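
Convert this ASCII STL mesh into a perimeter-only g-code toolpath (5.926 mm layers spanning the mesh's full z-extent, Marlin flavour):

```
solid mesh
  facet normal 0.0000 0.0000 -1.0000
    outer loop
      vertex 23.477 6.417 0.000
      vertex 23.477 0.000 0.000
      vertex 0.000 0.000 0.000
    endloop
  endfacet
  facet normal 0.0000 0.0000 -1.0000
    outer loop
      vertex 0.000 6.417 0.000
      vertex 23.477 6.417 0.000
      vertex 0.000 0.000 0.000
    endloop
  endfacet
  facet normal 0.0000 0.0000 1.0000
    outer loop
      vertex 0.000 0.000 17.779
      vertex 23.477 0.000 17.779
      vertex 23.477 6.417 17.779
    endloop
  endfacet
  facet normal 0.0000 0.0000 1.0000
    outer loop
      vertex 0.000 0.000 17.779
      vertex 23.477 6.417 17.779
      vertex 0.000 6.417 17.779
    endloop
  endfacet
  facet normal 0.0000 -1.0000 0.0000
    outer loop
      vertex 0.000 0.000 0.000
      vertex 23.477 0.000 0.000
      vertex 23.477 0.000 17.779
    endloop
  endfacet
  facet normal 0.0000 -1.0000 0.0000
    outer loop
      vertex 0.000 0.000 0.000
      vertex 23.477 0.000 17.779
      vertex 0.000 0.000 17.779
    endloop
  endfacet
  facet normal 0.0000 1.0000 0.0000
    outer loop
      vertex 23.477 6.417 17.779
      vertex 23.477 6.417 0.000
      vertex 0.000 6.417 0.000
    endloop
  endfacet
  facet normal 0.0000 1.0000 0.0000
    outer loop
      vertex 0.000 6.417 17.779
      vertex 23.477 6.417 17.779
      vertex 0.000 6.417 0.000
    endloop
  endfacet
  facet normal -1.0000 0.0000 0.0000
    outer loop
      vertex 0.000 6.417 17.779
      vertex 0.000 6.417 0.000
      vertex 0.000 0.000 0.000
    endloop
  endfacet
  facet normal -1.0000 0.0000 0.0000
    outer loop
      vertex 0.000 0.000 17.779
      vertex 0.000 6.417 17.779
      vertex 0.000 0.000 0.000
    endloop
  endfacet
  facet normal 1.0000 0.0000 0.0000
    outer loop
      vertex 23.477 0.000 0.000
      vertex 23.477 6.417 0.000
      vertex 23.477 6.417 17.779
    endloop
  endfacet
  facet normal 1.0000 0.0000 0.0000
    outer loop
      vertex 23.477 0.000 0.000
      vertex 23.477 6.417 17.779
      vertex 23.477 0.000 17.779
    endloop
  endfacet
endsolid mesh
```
; perimeter-only toolpath
G21 ; units = mm
G90 ; absolute positioning
G28 ; home
; layer 1
G0 Z5.926
G0 X0.000 Y0.000
G1 X23.477 Y0.000
G1 X23.477 Y6.417
G1 X0.000 Y6.417
G1 X0.000 Y0.000
; layer 2
G0 Z11.853
G0 X0.000 Y0.000
G1 X23.477 Y0.000
G1 X23.477 Y6.417
G1 X0.000 Y6.417
G1 X0.000 Y0.000
; layer 3
G0 Z17.779
G0 X0.000 Y0.000
G1 X23.477 Y0.000
G1 X23.477 Y6.417
G1 X0.000 Y6.417
G1 X0.000 Y0.000
M2 ; end

The solid is a rectangular box, roughly 23.5 × 6.42 mm footprint and 17.8 mm tall. Slicing at Δz = 5.926 mm — 3 equal slices spanning the solid's height, so layer i sits at z = i·h/3 — gives 3 non-empty perimeters. Each is a 4-segment closed polygon; G0 lifts to the layer z and rapids to the start vertex, then G1 traces the edges.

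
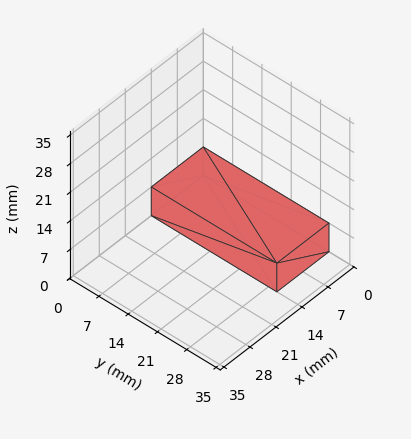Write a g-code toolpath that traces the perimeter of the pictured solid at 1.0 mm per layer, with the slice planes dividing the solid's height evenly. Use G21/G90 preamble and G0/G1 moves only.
Reading the render: the shape is a rectangular box, roughly 14 × 30 mm footprint and 7 mm tall (dimensions read to the nearest mm from the axis ticks). For the g-code, the solid's height is divided into equal slices at the stated Δz and each level perimeter traced with G1 moves after a G0 lift.

; perimeter-only toolpath
G21 ; units = mm
G90 ; absolute positioning
G28 ; home
; layer 1
G0 Z1.0
G0 X0.0 Y0.0
G1 X14.0 Y0.0
G1 X14.0 Y30.0
G1 X0.0 Y30.0
G1 X0.0 Y0.0
; layer 2
G0 Z2.0
G0 X0.0 Y0.0
G1 X14.0 Y0.0
G1 X14.0 Y30.0
G1 X0.0 Y30.0
G1 X0.0 Y0.0
; layer 3
G0 Z3.0
G0 X0.0 Y0.0
G1 X14.0 Y0.0
G1 X14.0 Y30.0
G1 X0.0 Y30.0
G1 X0.0 Y0.0
; layer 4
G0 Z4.0
G0 X0.0 Y0.0
G1 X14.0 Y0.0
G1 X14.0 Y30.0
G1 X0.0 Y30.0
G1 X0.0 Y0.0
; layer 5
G0 Z5.0
G0 X0.0 Y0.0
G1 X14.0 Y0.0
G1 X14.0 Y30.0
G1 X0.0 Y30.0
G1 X0.0 Y0.0
; layer 6
G0 Z6.0
G0 X0.0 Y0.0
G1 X14.0 Y0.0
G1 X14.0 Y30.0
G1 X0.0 Y30.0
G1 X0.0 Y0.0
; layer 7
G0 Z7.0
G0 X0.0 Y0.0
G1 X14.0 Y0.0
G1 X14.0 Y30.0
G1 X0.0 Y30.0
G1 X0.0 Y0.0
M2 ; end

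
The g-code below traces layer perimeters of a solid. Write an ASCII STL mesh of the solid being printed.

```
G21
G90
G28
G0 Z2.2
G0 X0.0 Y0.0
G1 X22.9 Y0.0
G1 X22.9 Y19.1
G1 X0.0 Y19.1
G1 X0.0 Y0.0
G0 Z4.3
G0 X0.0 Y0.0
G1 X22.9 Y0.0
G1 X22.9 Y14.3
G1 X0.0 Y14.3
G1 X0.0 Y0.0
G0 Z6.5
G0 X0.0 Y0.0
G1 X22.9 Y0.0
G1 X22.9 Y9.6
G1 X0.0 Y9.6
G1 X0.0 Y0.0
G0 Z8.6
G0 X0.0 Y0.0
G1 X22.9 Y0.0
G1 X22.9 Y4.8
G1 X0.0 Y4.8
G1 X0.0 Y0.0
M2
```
solid part
  facet normal 0.0000 0.0000 -1.0000
    outer loop
      vertex 22.9 23.9 0.0
      vertex 22.9 0.0 0.0
      vertex 0.0 0.0 0.0
    endloop
  endfacet
  facet normal 0.0000 0.0000 -1.0000
    outer loop
      vertex 0.0 23.9 0.0
      vertex 22.9 23.9 0.0
      vertex 0.0 0.0 0.0
    endloop
  endfacet
  facet normal 0.0000 -1.0000 0.0000
    outer loop
      vertex 0.0 0.0 0.0
      vertex 22.9 0.0 0.0
      vertex 22.9 0.0 10.8
    endloop
  endfacet
  facet normal 0.0000 -1.0000 0.0000
    outer loop
      vertex 0.0 0.0 0.0
      vertex 22.9 0.0 10.8
      vertex 0.0 0.0 10.8
    endloop
  endfacet
  facet normal 0.0000 0.4118 0.9113
    outer loop
      vertex 0.0 0.0 10.8
      vertex 22.9 0.0 10.8
      vertex 22.9 23.9 0.0
    endloop
  endfacet
  facet normal 0.0000 0.4118 0.9113
    outer loop
      vertex 0.0 0.0 10.8
      vertex 22.9 23.9 0.0
      vertex 0.0 23.9 0.0
    endloop
  endfacet
  facet normal -1.0000 0.0000 0.0000
    outer loop
      vertex 0.0 0.0 10.8
      vertex 0.0 23.9 0.0
      vertex 0.0 0.0 0.0
    endloop
  endfacet
  facet normal 1.0000 0.0000 0.0000
    outer loop
      vertex 22.9 0.0 0.0
      vertex 22.9 23.9 0.0
      vertex 22.9 0.0 10.8
    endloop
  endfacet
endsolid part

The G0 Z moves step by Δz≈2.2 mm. The G1 loops shrink linearly with z, so the solid tapers from its base footprint up to z≈10.8. Closing with a flat bottom cap and the tapered top and triangulating gives 8 facets — a wedge (ramp): 22.9 × 23.9 mm base, rising to 10.8 mm along the y=0 edge and sloping linearly to z=0 at y=23.9.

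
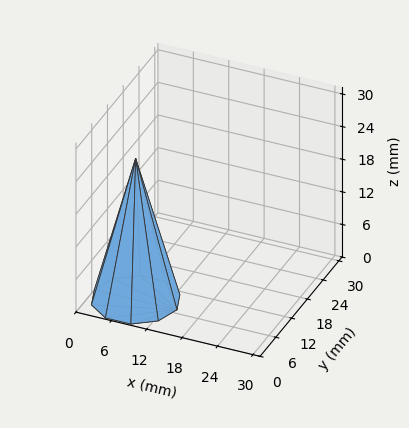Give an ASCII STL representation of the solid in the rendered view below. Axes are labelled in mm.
Reading the render: the shape is a regular 10-sided pyramid, base circumscribed radius ≈ 7 mm, apex at z ≈ 26 mm (dimensions read to the nearest mm from the axis ticks). For the STL, each face is triangulated and given an outward normal.

solid part
  facet normal 0.0000 0.0000 -1.0000
    outer loop
      vertex 9.16 13.66 0.00
      vertex 12.66 11.11 0.00
      vertex 14.00 7.00 0.00
    endloop
  endfacet
  facet normal 0.0000 0.0000 -1.0000
    outer loop
      vertex 4.84 13.66 0.00
      vertex 9.16 13.66 0.00
      vertex 14.00 7.00 0.00
    endloop
  endfacet
  facet normal 0.0000 0.0000 -1.0000
    outer loop
      vertex 1.34 11.11 0.00
      vertex 4.84 13.66 0.00
      vertex 14.00 7.00 0.00
    endloop
  endfacet
  facet normal 0.0000 0.0000 -1.0000
    outer loop
      vertex 0.00 7.00 0.00
      vertex 1.34 11.11 0.00
      vertex 14.00 7.00 0.00
    endloop
  endfacet
  facet normal 0.0000 0.0000 -1.0000
    outer loop
      vertex 1.34 2.89 0.00
      vertex 0.00 7.00 0.00
      vertex 14.00 7.00 0.00
    endloop
  endfacet
  facet normal 0.0000 0.0000 -1.0000
    outer loop
      vertex 4.84 0.34 0.00
      vertex 1.34 2.89 0.00
      vertex 14.00 7.00 0.00
    endloop
  endfacet
  facet normal 0.0000 0.0000 -1.0000
    outer loop
      vertex 9.16 0.34 0.00
      vertex 4.84 0.34 0.00
      vertex 14.00 7.00 0.00
    endloop
  endfacet
  facet normal 0.0000 0.0000 -1.0000
    outer loop
      vertex 12.66 2.89 0.00
      vertex 9.16 0.34 0.00
      vertex 14.00 7.00 0.00
    endloop
  endfacet
  facet normal 0.9210 0.3003 0.2480
    outer loop
      vertex 14.00 7.00 0.00
      vertex 12.66 11.11 0.00
      vertex 7.00 7.00 26.00
    endloop
  endfacet
  facet normal 0.5705 0.7830 0.2480
    outer loop
      vertex 12.66 11.11 0.00
      vertex 9.16 13.66 0.00
      vertex 7.00 7.00 26.00
    endloop
  endfacet
  facet normal 0.0000 0.9687 0.2481
    outer loop
      vertex 9.16 13.66 0.00
      vertex 4.84 13.66 0.00
      vertex 7.00 7.00 26.00
    endloop
  endfacet
  facet normal -0.5705 0.7830 0.2480
    outer loop
      vertex 4.84 13.66 0.00
      vertex 1.34 11.11 0.00
      vertex 7.00 7.00 26.00
    endloop
  endfacet
  facet normal -0.9210 0.3003 0.2480
    outer loop
      vertex 1.34 11.11 0.00
      vertex 0.00 7.00 0.00
      vertex 7.00 7.00 26.00
    endloop
  endfacet
  facet normal -0.9210 -0.3003 0.2480
    outer loop
      vertex 0.00 7.00 0.00
      vertex 1.34 2.89 0.00
      vertex 7.00 7.00 26.00
    endloop
  endfacet
  facet normal -0.5705 -0.7830 0.2480
    outer loop
      vertex 1.34 2.89 0.00
      vertex 4.84 0.34 0.00
      vertex 7.00 7.00 26.00
    endloop
  endfacet
  facet normal 0.0000 -0.9687 0.2481
    outer loop
      vertex 4.84 0.34 0.00
      vertex 9.16 0.34 0.00
      vertex 7.00 7.00 26.00
    endloop
  endfacet
  facet normal 0.5705 -0.7830 0.2480
    outer loop
      vertex 9.16 0.34 0.00
      vertex 12.66 2.89 0.00
      vertex 7.00 7.00 26.00
    endloop
  endfacet
  facet normal 0.9210 -0.3003 0.2480
    outer loop
      vertex 12.66 2.89 0.00
      vertex 14.00 7.00 0.00
      vertex 7.00 7.00 26.00
    endloop
  endfacet
endsolid part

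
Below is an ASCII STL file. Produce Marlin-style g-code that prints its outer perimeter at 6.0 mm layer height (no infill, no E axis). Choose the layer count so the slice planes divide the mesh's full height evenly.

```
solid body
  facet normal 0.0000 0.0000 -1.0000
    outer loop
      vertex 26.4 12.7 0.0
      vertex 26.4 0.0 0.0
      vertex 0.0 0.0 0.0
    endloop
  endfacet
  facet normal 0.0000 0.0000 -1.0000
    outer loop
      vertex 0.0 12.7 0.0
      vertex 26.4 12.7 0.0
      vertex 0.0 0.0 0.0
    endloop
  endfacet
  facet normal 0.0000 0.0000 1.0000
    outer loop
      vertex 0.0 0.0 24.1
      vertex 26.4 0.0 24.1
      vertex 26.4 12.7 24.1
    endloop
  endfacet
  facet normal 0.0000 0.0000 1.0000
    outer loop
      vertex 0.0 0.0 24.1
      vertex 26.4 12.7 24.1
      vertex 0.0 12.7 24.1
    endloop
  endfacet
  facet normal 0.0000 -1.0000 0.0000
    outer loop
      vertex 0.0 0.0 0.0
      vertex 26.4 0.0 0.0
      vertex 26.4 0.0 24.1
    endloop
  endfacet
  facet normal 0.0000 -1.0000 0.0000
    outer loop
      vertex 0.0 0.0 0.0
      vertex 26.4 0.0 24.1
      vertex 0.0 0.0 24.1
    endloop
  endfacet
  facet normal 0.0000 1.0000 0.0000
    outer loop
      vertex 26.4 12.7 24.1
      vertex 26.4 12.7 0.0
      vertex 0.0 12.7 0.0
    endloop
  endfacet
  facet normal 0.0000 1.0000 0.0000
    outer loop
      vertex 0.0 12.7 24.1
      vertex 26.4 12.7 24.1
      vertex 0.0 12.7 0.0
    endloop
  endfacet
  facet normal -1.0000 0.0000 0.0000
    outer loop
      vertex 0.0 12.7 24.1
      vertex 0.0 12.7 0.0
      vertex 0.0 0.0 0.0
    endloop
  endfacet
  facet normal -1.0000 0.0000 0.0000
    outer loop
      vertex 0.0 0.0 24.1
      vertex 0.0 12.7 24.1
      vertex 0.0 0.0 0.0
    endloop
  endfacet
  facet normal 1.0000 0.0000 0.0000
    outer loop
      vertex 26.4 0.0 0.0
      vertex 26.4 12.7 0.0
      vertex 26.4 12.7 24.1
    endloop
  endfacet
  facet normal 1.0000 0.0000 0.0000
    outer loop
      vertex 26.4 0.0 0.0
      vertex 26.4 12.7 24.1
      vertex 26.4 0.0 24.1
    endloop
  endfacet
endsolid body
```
; perimeter-only toolpath
G21 ; units = mm
G90 ; absolute positioning
G28 ; home
; layer 1
G0 Z6.0
G0 X0.0 Y0.0
G1 X26.4 Y0.0
G1 X26.4 Y12.7
G1 X0.0 Y12.7
G1 X0.0 Y0.0
; layer 2
G0 Z12.1
G0 X0.0 Y0.0
G1 X26.4 Y0.0
G1 X26.4 Y12.7
G1 X0.0 Y12.7
G1 X0.0 Y0.0
; layer 3
G0 Z18.1
G0 X0.0 Y0.0
G1 X26.4 Y0.0
G1 X26.4 Y12.7
G1 X0.0 Y12.7
G1 X0.0 Y0.0
; layer 4
G0 Z24.1
G0 X0.0 Y0.0
G1 X26.4 Y0.0
G1 X26.4 Y12.7
G1 X0.0 Y12.7
G1 X0.0 Y0.0
M2 ; end

The solid is a rectangular box, roughly 26.4 × 12.7 mm footprint and 24.1 mm tall. Slicing at Δz = 6.0 mm — 4 equal slices spanning the solid's height, so layer i sits at z = i·h/4 — gives 4 non-empty perimeters. Each is a 4-segment closed polygon; G0 lifts to the layer z and rapids to the start vertex, then G1 traces the edges.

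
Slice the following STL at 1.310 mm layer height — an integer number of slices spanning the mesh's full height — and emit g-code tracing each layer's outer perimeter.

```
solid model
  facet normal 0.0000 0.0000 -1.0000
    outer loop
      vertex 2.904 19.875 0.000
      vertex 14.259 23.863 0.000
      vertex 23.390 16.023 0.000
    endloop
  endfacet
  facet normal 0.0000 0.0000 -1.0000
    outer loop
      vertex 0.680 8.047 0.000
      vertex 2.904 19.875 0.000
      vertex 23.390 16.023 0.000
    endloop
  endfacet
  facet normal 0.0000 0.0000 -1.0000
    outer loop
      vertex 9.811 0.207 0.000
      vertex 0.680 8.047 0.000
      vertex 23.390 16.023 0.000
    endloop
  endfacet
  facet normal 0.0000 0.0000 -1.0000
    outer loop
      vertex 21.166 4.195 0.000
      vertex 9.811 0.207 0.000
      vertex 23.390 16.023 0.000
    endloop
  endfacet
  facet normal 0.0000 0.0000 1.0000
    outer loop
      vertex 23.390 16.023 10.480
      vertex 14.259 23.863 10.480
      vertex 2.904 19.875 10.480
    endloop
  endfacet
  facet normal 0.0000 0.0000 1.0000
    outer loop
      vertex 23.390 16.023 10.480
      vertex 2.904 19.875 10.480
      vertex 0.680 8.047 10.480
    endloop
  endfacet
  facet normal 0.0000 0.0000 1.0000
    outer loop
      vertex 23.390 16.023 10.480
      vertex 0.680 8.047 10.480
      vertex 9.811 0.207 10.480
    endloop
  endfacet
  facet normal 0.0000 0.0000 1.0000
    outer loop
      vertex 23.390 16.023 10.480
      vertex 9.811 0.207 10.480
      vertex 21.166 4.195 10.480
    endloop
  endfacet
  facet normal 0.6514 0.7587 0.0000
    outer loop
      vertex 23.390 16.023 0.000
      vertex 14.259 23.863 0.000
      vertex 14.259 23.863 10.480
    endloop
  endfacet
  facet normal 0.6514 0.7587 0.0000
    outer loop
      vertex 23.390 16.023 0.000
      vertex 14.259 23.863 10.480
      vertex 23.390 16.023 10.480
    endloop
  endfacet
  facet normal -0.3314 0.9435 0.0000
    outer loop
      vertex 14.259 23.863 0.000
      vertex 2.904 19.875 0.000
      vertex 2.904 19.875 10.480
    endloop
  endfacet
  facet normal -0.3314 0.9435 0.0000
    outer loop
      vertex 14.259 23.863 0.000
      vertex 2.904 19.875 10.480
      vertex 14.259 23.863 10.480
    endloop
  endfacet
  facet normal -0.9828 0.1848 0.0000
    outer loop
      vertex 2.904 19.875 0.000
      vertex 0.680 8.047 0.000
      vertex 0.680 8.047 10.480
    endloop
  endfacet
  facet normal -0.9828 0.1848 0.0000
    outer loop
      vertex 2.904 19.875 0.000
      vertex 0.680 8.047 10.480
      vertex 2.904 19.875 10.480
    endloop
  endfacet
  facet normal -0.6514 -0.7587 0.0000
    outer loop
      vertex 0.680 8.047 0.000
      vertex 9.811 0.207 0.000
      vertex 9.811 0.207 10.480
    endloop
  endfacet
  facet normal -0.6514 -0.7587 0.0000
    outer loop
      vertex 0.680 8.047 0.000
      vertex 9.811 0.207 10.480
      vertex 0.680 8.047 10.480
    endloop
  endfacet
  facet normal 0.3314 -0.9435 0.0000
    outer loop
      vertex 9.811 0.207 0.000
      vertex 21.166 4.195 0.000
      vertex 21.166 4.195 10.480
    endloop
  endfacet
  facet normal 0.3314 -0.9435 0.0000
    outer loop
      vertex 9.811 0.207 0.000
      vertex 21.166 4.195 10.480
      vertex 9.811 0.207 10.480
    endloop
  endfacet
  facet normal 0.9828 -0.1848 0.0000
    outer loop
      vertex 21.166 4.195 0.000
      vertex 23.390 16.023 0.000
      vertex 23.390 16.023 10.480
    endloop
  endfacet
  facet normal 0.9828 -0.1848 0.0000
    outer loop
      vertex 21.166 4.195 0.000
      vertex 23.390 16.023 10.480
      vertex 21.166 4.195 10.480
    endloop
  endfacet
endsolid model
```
; perimeter-only toolpath
G21 ; units = mm
G90 ; absolute positioning
G28 ; home
; layer 1
G0 Z1.310
G0 X23.390 Y16.023
G1 X14.259 Y23.863
G1 X2.904 Y19.875
G1 X0.680 Y8.047
G1 X9.811 Y0.207
G1 X21.166 Y4.195
G1 X23.390 Y16.023
; layer 2
G0 Z2.620
G0 X23.390 Y16.023
G1 X14.259 Y23.863
G1 X2.904 Y19.875
G1 X0.680 Y8.047
G1 X9.811 Y0.207
G1 X21.166 Y4.195
G1 X23.390 Y16.023
; layer 3
G0 Z3.930
G0 X23.390 Y16.023
G1 X14.259 Y23.863
G1 X2.904 Y19.875
G1 X0.680 Y8.047
G1 X9.811 Y0.207
G1 X21.166 Y4.195
G1 X23.390 Y16.023
; layer 4
G0 Z5.240
G0 X23.390 Y16.023
G1 X14.259 Y23.863
G1 X2.904 Y19.875
G1 X0.680 Y8.047
G1 X9.811 Y0.207
G1 X21.166 Y4.195
G1 X23.390 Y16.023
; layer 5
G0 Z6.550
G0 X23.390 Y16.023
G1 X14.259 Y23.863
G1 X2.904 Y19.875
G1 X0.680 Y8.047
G1 X9.811 Y0.207
G1 X21.166 Y4.195
G1 X23.390 Y16.023
; layer 6
G0 Z7.860
G0 X23.390 Y16.023
G1 X14.259 Y23.863
G1 X2.904 Y19.875
G1 X0.680 Y8.047
G1 X9.811 Y0.207
G1 X21.166 Y4.195
G1 X23.390 Y16.023
; layer 7
G0 Z9.170
G0 X23.390 Y16.023
G1 X14.259 Y23.863
G1 X2.904 Y19.875
G1 X0.680 Y8.047
G1 X9.811 Y0.207
G1 X21.166 Y4.195
G1 X23.390 Y16.023
; layer 8
G0 Z10.480
G0 X23.390 Y16.023
G1 X14.259 Y23.863
G1 X2.904 Y19.875
G1 X0.680 Y8.047
G1 X9.811 Y0.207
G1 X21.166 Y4.195
G1 X23.390 Y16.023
M2 ; end

The solid is a regular 6-sided prism (a cylinder approximated with 6 flat sides), circumscribed radius ≈ 12 mm, height ≈ 10.5 mm. Slicing at Δz = 1.310 mm — 8 equal slices spanning the solid's height, so layer i sits at z = i·h/8 — gives 8 non-empty perimeters. Each is a 6-segment closed polygon; G0 lifts to the layer z and rapids to the start vertex, then G1 traces the edges.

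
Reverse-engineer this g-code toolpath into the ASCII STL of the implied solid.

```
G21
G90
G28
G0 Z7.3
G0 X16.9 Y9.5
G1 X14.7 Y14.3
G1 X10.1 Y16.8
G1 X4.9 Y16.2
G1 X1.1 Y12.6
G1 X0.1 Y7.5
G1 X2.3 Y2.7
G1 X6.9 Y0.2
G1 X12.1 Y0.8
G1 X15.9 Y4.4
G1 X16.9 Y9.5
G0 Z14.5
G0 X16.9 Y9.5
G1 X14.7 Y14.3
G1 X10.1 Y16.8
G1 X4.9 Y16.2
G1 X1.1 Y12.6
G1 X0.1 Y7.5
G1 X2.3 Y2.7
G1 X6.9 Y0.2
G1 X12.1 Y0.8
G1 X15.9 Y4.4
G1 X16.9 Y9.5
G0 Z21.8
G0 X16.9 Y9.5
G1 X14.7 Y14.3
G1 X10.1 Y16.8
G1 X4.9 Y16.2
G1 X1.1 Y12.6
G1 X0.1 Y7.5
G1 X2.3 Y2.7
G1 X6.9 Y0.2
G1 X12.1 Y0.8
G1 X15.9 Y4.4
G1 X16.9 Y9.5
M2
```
solid part
  facet normal 0.0000 0.0000 -1.0000
    outer loop
      vertex 10.1 16.8 0.0
      vertex 14.7 14.3 0.0
      vertex 16.9 9.5 0.0
    endloop
  endfacet
  facet normal 0.0000 0.0000 -1.0000
    outer loop
      vertex 4.9 16.2 0.0
      vertex 10.1 16.8 0.0
      vertex 16.9 9.5 0.0
    endloop
  endfacet
  facet normal 0.0000 0.0000 -1.0000
    outer loop
      vertex 1.1 12.6 0.0
      vertex 4.9 16.2 0.0
      vertex 16.9 9.5 0.0
    endloop
  endfacet
  facet normal 0.0000 0.0000 -1.0000
    outer loop
      vertex 0.1 7.5 0.0
      vertex 1.1 12.6 0.0
      vertex 16.9 9.5 0.0
    endloop
  endfacet
  facet normal 0.0000 0.0000 -1.0000
    outer loop
      vertex 2.3 2.7 0.0
      vertex 0.1 7.5 0.0
      vertex 16.9 9.5 0.0
    endloop
  endfacet
  facet normal 0.0000 0.0000 -1.0000
    outer loop
      vertex 6.9 0.2 0.0
      vertex 2.3 2.7 0.0
      vertex 16.9 9.5 0.0
    endloop
  endfacet
  facet normal 0.0000 0.0000 -1.0000
    outer loop
      vertex 12.1 0.8 0.0
      vertex 6.9 0.2 0.0
      vertex 16.9 9.5 0.0
    endloop
  endfacet
  facet normal 0.0000 0.0000 -1.0000
    outer loop
      vertex 15.9 4.4 0.0
      vertex 12.1 0.8 0.0
      vertex 16.9 9.5 0.0
    endloop
  endfacet
  facet normal 0.0000 0.0000 1.0000
    outer loop
      vertex 16.9 9.5 21.8
      vertex 14.7 14.3 21.8
      vertex 10.1 16.8 21.8
    endloop
  endfacet
  facet normal 0.0000 0.0000 1.0000
    outer loop
      vertex 16.9 9.5 21.8
      vertex 10.1 16.8 21.8
      vertex 4.9 16.2 21.8
    endloop
  endfacet
  facet normal 0.0000 0.0000 1.0000
    outer loop
      vertex 16.9 9.5 21.8
      vertex 4.9 16.2 21.8
      vertex 1.1 12.6 21.8
    endloop
  endfacet
  facet normal 0.0000 0.0000 1.0000
    outer loop
      vertex 16.9 9.5 21.8
      vertex 1.1 12.6 21.8
      vertex 0.1 7.5 21.8
    endloop
  endfacet
  facet normal 0.0000 0.0000 1.0000
    outer loop
      vertex 16.9 9.5 21.8
      vertex 0.1 7.5 21.8
      vertex 2.3 2.7 21.8
    endloop
  endfacet
  facet normal 0.0000 0.0000 1.0000
    outer loop
      vertex 16.9 9.5 21.8
      vertex 2.3 2.7 21.8
      vertex 6.9 0.2 21.8
    endloop
  endfacet
  facet normal 0.0000 0.0000 1.0000
    outer loop
      vertex 16.9 9.5 21.8
      vertex 6.9 0.2 21.8
      vertex 12.1 0.8 21.8
    endloop
  endfacet
  facet normal 0.0000 0.0000 1.0000
    outer loop
      vertex 16.9 9.5 21.8
      vertex 12.1 0.8 21.8
      vertex 15.9 4.4 21.8
    endloop
  endfacet
  facet normal 0.9091 0.4167 0.0000
    outer loop
      vertex 16.9 9.5 0.0
      vertex 14.7 14.3 0.0
      vertex 14.7 14.3 21.8
    endloop
  endfacet
  facet normal 0.9091 0.4167 0.0000
    outer loop
      vertex 16.9 9.5 0.0
      vertex 14.7 14.3 21.8
      vertex 16.9 9.5 21.8
    endloop
  endfacet
  facet normal 0.4775 0.8786 0.0000
    outer loop
      vertex 14.7 14.3 0.0
      vertex 10.1 16.8 0.0
      vertex 10.1 16.8 21.8
    endloop
  endfacet
  facet normal 0.4775 0.8786 0.0000
    outer loop
      vertex 14.7 14.3 0.0
      vertex 10.1 16.8 21.8
      vertex 14.7 14.3 21.8
    endloop
  endfacet
  facet normal -0.1146 0.9934 0.0000
    outer loop
      vertex 10.1 16.8 0.0
      vertex 4.9 16.2 0.0
      vertex 4.9 16.2 21.8
    endloop
  endfacet
  facet normal -0.1146 0.9934 0.0000
    outer loop
      vertex 10.1 16.8 0.0
      vertex 4.9 16.2 21.8
      vertex 10.1 16.8 21.8
    endloop
  endfacet
  facet normal -0.6877 0.7260 0.0000
    outer loop
      vertex 4.9 16.2 0.0
      vertex 1.1 12.6 0.0
      vertex 1.1 12.6 21.8
    endloop
  endfacet
  facet normal -0.6877 0.7260 0.0000
    outer loop
      vertex 4.9 16.2 0.0
      vertex 1.1 12.6 21.8
      vertex 4.9 16.2 21.8
    endloop
  endfacet
  facet normal -0.9813 0.1924 0.0000
    outer loop
      vertex 1.1 12.6 0.0
      vertex 0.1 7.5 0.0
      vertex 0.1 7.5 21.8
    endloop
  endfacet
  facet normal -0.9813 0.1924 0.0000
    outer loop
      vertex 1.1 12.6 0.0
      vertex 0.1 7.5 21.8
      vertex 1.1 12.6 21.8
    endloop
  endfacet
  facet normal -0.9091 -0.4167 0.0000
    outer loop
      vertex 0.1 7.5 0.0
      vertex 2.3 2.7 0.0
      vertex 2.3 2.7 21.8
    endloop
  endfacet
  facet normal -0.9091 -0.4167 0.0000
    outer loop
      vertex 0.1 7.5 0.0
      vertex 2.3 2.7 21.8
      vertex 0.1 7.5 21.8
    endloop
  endfacet
  facet normal -0.4775 -0.8786 0.0000
    outer loop
      vertex 2.3 2.7 0.0
      vertex 6.9 0.2 0.0
      vertex 6.9 0.2 21.8
    endloop
  endfacet
  facet normal -0.4775 -0.8786 0.0000
    outer loop
      vertex 2.3 2.7 0.0
      vertex 6.9 0.2 21.8
      vertex 2.3 2.7 21.8
    endloop
  endfacet
  facet normal 0.1146 -0.9934 0.0000
    outer loop
      vertex 6.9 0.2 0.0
      vertex 12.1 0.8 0.0
      vertex 12.1 0.8 21.8
    endloop
  endfacet
  facet normal 0.1146 -0.9934 0.0000
    outer loop
      vertex 6.9 0.2 0.0
      vertex 12.1 0.8 21.8
      vertex 6.9 0.2 21.8
    endloop
  endfacet
  facet normal 0.6877 -0.7260 0.0000
    outer loop
      vertex 12.1 0.8 0.0
      vertex 15.9 4.4 0.0
      vertex 15.9 4.4 21.8
    endloop
  endfacet
  facet normal 0.6877 -0.7260 0.0000
    outer loop
      vertex 12.1 0.8 0.0
      vertex 15.9 4.4 21.8
      vertex 12.1 0.8 21.8
    endloop
  endfacet
  facet normal 0.9813 -0.1924 0.0000
    outer loop
      vertex 15.9 4.4 0.0
      vertex 16.9 9.5 0.0
      vertex 16.9 9.5 21.8
    endloop
  endfacet
  facet normal 0.9813 -0.1924 0.0000
    outer loop
      vertex 15.9 4.4 0.0
      vertex 16.9 9.5 21.8
      vertex 15.9 4.4 21.8
    endloop
  endfacet
endsolid part

The G0 Z moves step by Δz≈7.3 mm. Every layer's G1 loop is the same polygon, so the solid is a straight extrusion of it from z=0 to z≈21.8. Closing with flat bottom and top caps and triangulating gives 36 facets — a regular 10-sided prism (a cylinder approximated with 10 flat sides), circumscribed radius ≈ 8.5 mm, height ≈ 21.8 mm.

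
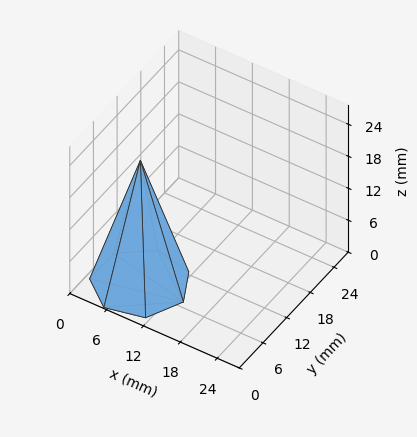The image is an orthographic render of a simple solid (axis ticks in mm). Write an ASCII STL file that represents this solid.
Reading the render: the shape is a regular 7-sided pyramid, base circumscribed radius ≈ 7 mm, apex at z ≈ 23 mm (dimensions read to the nearest mm from the axis ticks). For the STL, each face is triangulated and given an outward normal.

solid part
  facet normal 0.0000 0.0000 -1.0000
    outer loop
      vertex 5.442 13.824 0.000
      vertex 11.364 12.473 0.000
      vertex 14.000 7.000 0.000
    endloop
  endfacet
  facet normal 0.0000 0.0000 -1.0000
    outer loop
      vertex 0.693 10.037 0.000
      vertex 5.442 13.824 0.000
      vertex 14.000 7.000 0.000
    endloop
  endfacet
  facet normal 0.0000 0.0000 -1.0000
    outer loop
      vertex 0.693 3.963 0.000
      vertex 0.693 10.037 0.000
      vertex 14.000 7.000 0.000
    endloop
  endfacet
  facet normal 0.0000 0.0000 -1.0000
    outer loop
      vertex 5.442 0.176 0.000
      vertex 0.693 3.963 0.000
      vertex 14.000 7.000 0.000
    endloop
  endfacet
  facet normal 0.0000 0.0000 -1.0000
    outer loop
      vertex 11.364 1.527 0.000
      vertex 5.442 0.176 0.000
      vertex 14.000 7.000 0.000
    endloop
  endfacet
  facet normal 0.8689 0.4185 0.2644
    outer loop
      vertex 14.000 7.000 0.000
      vertex 11.364 12.473 0.000
      vertex 7.000 7.000 23.000
    endloop
  endfacet
  facet normal 0.2145 0.9402 0.2644
    outer loop
      vertex 11.364 12.473 0.000
      vertex 5.442 13.824 0.000
      vertex 7.000 7.000 23.000
    endloop
  endfacet
  facet normal -0.6013 0.7540 0.2644
    outer loop
      vertex 5.442 13.824 0.000
      vertex 0.693 10.037 0.000
      vertex 7.000 7.000 23.000
    endloop
  endfacet
  facet normal -0.9644 0.0000 0.2645
    outer loop
      vertex 0.693 10.037 0.000
      vertex 0.693 3.963 0.000
      vertex 7.000 7.000 23.000
    endloop
  endfacet
  facet normal -0.6013 -0.7540 0.2644
    outer loop
      vertex 0.693 3.963 0.000
      vertex 5.442 0.176 0.000
      vertex 7.000 7.000 23.000
    endloop
  endfacet
  facet normal 0.2145 -0.9402 0.2644
    outer loop
      vertex 5.442 0.176 0.000
      vertex 11.364 1.527 0.000
      vertex 7.000 7.000 23.000
    endloop
  endfacet
  facet normal 0.8689 -0.4185 0.2644
    outer loop
      vertex 11.364 1.527 0.000
      vertex 14.000 7.000 0.000
      vertex 7.000 7.000 23.000
    endloop
  endfacet
endsolid part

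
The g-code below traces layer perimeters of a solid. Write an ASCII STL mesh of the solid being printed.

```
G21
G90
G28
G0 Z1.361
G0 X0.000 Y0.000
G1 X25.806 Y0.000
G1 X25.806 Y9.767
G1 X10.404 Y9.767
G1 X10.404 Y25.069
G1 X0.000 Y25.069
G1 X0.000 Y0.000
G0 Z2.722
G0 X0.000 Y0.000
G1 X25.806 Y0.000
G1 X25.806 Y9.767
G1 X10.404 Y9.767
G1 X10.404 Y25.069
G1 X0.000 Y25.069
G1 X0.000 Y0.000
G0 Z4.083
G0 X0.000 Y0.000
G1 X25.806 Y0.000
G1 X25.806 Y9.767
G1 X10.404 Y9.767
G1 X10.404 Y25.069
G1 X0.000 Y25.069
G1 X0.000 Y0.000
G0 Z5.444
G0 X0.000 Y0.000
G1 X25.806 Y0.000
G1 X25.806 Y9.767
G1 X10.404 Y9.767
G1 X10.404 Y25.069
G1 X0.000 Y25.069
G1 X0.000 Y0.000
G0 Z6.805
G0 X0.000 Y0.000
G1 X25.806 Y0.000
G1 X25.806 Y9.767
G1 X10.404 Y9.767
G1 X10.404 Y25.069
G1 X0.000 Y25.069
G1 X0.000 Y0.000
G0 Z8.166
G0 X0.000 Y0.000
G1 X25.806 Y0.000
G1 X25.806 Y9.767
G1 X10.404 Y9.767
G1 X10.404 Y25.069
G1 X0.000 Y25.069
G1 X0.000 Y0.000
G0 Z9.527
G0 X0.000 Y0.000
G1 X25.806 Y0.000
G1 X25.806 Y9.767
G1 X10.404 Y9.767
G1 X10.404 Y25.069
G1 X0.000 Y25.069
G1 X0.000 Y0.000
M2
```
solid part
  facet normal 0.0000 0.0000 -1.0000
    outer loop
      vertex 25.806 9.767 0.000
      vertex 25.806 0.000 0.000
      vertex 0.000 0.000 0.000
    endloop
  endfacet
  facet normal 0.0000 0.0000 -1.0000
    outer loop
      vertex 10.404 9.767 0.000
      vertex 25.806 9.767 0.000
      vertex 0.000 0.000 0.000
    endloop
  endfacet
  facet normal 0.0000 0.0000 -1.0000
    outer loop
      vertex 10.404 25.069 0.000
      vertex 10.404 9.767 0.000
      vertex 0.000 0.000 0.000
    endloop
  endfacet
  facet normal 0.0000 0.0000 -1.0000
    outer loop
      vertex 0.000 25.069 0.000
      vertex 10.404 25.069 0.000
      vertex 0.000 0.000 0.000
    endloop
  endfacet
  facet normal 0.0000 0.0000 1.0000
    outer loop
      vertex 0.000 0.000 9.527
      vertex 25.806 0.000 9.527
      vertex 25.806 9.767 9.527
    endloop
  endfacet
  facet normal 0.0000 0.0000 1.0000
    outer loop
      vertex 0.000 0.000 9.527
      vertex 25.806 9.767 9.527
      vertex 10.404 9.767 9.527
    endloop
  endfacet
  facet normal 0.0000 0.0000 1.0000
    outer loop
      vertex 0.000 0.000 9.527
      vertex 10.404 9.767 9.527
      vertex 10.404 25.069 9.527
    endloop
  endfacet
  facet normal 0.0000 0.0000 1.0000
    outer loop
      vertex 0.000 0.000 9.527
      vertex 10.404 25.069 9.527
      vertex 0.000 25.069 9.527
    endloop
  endfacet
  facet normal 0.0000 -1.0000 0.0000
    outer loop
      vertex 0.000 0.000 0.000
      vertex 25.806 0.000 0.000
      vertex 25.806 0.000 9.527
    endloop
  endfacet
  facet normal 0.0000 -1.0000 0.0000
    outer loop
      vertex 0.000 0.000 0.000
      vertex 25.806 0.000 9.527
      vertex 0.000 0.000 9.527
    endloop
  endfacet
  facet normal 1.0000 0.0000 0.0000
    outer loop
      vertex 25.806 0.000 0.000
      vertex 25.806 9.767 0.000
      vertex 25.806 9.767 9.527
    endloop
  endfacet
  facet normal 1.0000 0.0000 0.0000
    outer loop
      vertex 25.806 0.000 0.000
      vertex 25.806 9.767 9.527
      vertex 25.806 0.000 9.527
    endloop
  endfacet
  facet normal 0.0000 1.0000 0.0000
    outer loop
      vertex 25.806 9.767 0.000
      vertex 10.404 9.767 0.000
      vertex 10.404 9.767 9.527
    endloop
  endfacet
  facet normal 0.0000 1.0000 0.0000
    outer loop
      vertex 25.806 9.767 0.000
      vertex 10.404 9.767 9.527
      vertex 25.806 9.767 9.527
    endloop
  endfacet
  facet normal 1.0000 0.0000 0.0000
    outer loop
      vertex 10.404 9.767 0.000
      vertex 10.404 25.069 0.000
      vertex 10.404 25.069 9.527
    endloop
  endfacet
  facet normal 1.0000 0.0000 0.0000
    outer loop
      vertex 10.404 9.767 0.000
      vertex 10.404 25.069 9.527
      vertex 10.404 9.767 9.527
    endloop
  endfacet
  facet normal 0.0000 1.0000 0.0000
    outer loop
      vertex 10.404 25.069 0.000
      vertex 0.000 25.069 0.000
      vertex 0.000 25.069 9.527
    endloop
  endfacet
  facet normal 0.0000 1.0000 0.0000
    outer loop
      vertex 10.404 25.069 0.000
      vertex 0.000 25.069 9.527
      vertex 10.404 25.069 9.527
    endloop
  endfacet
  facet normal -1.0000 0.0000 0.0000
    outer loop
      vertex 0.000 25.069 0.000
      vertex 0.000 0.000 0.000
      vertex 0.000 0.000 9.527
    endloop
  endfacet
  facet normal -1.0000 0.0000 0.0000
    outer loop
      vertex 0.000 25.069 0.000
      vertex 0.000 0.000 9.527
      vertex 0.000 25.069 9.527
    endloop
  endfacet
endsolid part

The G0 Z moves step by Δz≈1.361 mm. Every layer's G1 loop is the same polygon, so the solid is a straight extrusion of it from z=0 to z≈9.53. Closing with flat bottom and top caps and triangulating gives 20 facets — an L-shaped prism: outer 25.8 × 25.1 mm, arm thicknesses ≈ 9.77 mm (horizontal) and 10.4 mm (vertical), extruded 9.53 mm in z.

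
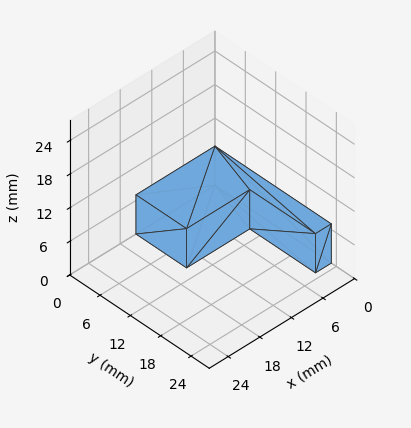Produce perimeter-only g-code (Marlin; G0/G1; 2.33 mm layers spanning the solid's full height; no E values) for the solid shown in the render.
Reading the render: the shape is an L-shaped prism: outer 15 × 23 mm, arm thicknesses ≈ 10 mm (horizontal) and 3 mm (vertical), extruded 7 mm in z (dimensions read to the nearest mm from the axis ticks). For the g-code, the solid's height is divided into equal slices at the stated Δz and each level perimeter traced with G1 moves after a G0 lift.

; perimeter-only toolpath
G21 ; units = mm
G90 ; absolute positioning
G28 ; home
; layer 1
G0 Z2.33
G0 X0.00 Y0.00
G1 X15.00 Y0.00
G1 X15.00 Y10.00
G1 X3.00 Y10.00
G1 X3.00 Y23.00
G1 X0.00 Y23.00
G1 X0.00 Y0.00
; layer 2
G0 Z4.67
G0 X0.00 Y0.00
G1 X15.00 Y0.00
G1 X15.00 Y10.00
G1 X3.00 Y10.00
G1 X3.00 Y23.00
G1 X0.00 Y23.00
G1 X0.00 Y0.00
; layer 3
G0 Z7.00
G0 X0.00 Y0.00
G1 X15.00 Y0.00
G1 X15.00 Y10.00
G1 X3.00 Y10.00
G1 X3.00 Y23.00
G1 X0.00 Y23.00
G1 X0.00 Y0.00
M2 ; end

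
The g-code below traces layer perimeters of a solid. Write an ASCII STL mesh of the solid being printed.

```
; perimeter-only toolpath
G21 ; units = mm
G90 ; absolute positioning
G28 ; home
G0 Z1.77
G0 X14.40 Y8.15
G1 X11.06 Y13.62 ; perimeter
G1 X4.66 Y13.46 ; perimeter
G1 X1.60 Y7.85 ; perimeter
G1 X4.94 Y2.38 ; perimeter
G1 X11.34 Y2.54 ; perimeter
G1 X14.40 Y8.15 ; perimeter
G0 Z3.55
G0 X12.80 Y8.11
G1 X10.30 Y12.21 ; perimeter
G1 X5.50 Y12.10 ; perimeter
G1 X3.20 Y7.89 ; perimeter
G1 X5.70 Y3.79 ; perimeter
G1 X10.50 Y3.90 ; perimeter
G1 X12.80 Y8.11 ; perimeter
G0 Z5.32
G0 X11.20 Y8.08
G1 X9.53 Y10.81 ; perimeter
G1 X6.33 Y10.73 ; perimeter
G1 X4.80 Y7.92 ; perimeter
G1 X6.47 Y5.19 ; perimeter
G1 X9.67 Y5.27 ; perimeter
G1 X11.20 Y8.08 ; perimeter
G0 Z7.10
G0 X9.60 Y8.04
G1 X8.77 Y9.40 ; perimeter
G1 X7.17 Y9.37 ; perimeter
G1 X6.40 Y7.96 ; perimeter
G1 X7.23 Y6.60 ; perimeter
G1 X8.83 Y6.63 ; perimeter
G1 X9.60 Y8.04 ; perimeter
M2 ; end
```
solid part
  facet normal 0.0000 0.0000 -1.0000
    outer loop
      vertex 3.83 14.83 0.00
      vertex 11.83 15.02 0.00
      vertex 16.00 8.19 0.00
    endloop
  endfacet
  facet normal 0.0000 0.0000 -1.0000
    outer loop
      vertex 0.00 7.81 0.00
      vertex 3.83 14.83 0.00
      vertex 16.00 8.19 0.00
    endloop
  endfacet
  facet normal 0.0000 0.0000 -1.0000
    outer loop
      vertex 4.17 0.98 0.00
      vertex 0.00 7.81 0.00
      vertex 16.00 8.19 0.00
    endloop
  endfacet
  facet normal 0.0000 0.0000 -1.0000
    outer loop
      vertex 12.17 1.17 0.00
      vertex 4.17 0.98 0.00
      vertex 16.00 8.19 0.00
    endloop
  endfacet
  facet normal 0.6727 0.4107 0.6155
    outer loop
      vertex 16.00 8.19 0.00
      vertex 11.83 15.02 0.00
      vertex 8.00 8.00 8.87
    endloop
  endfacet
  facet normal -0.0187 0.7879 0.6155
    outer loop
      vertex 11.83 15.02 0.00
      vertex 3.83 14.83 0.00
      vertex 8.00 8.00 8.87
    endloop
  endfacet
  facet normal -0.6917 0.3774 0.6158
    outer loop
      vertex 3.83 14.83 0.00
      vertex 0.00 7.81 0.00
      vertex 8.00 8.00 8.87
    endloop
  endfacet
  facet normal -0.6727 -0.4107 0.6155
    outer loop
      vertex 0.00 7.81 0.00
      vertex 4.17 0.98 0.00
      vertex 8.00 8.00 8.87
    endloop
  endfacet
  facet normal 0.0187 -0.7879 0.6155
    outer loop
      vertex 4.17 0.98 0.00
      vertex 12.17 1.17 0.00
      vertex 8.00 8.00 8.87
    endloop
  endfacet
  facet normal 0.6917 -0.3774 0.6158
    outer loop
      vertex 12.17 1.17 0.00
      vertex 16.00 8.19 0.00
      vertex 8.00 8.00 8.87
    endloop
  endfacet
endsolid part

The G0 Z moves step by Δz≈1.77 mm. The G1 loops shrink linearly with z, so the solid tapers from its base footprint up to z≈8.87. Closing with a flat bottom cap and the tapered top and triangulating gives 10 facets — a regular 6-sided pyramid, base circumscribed radius ≈ 8 mm, apex at z ≈ 8.87 mm.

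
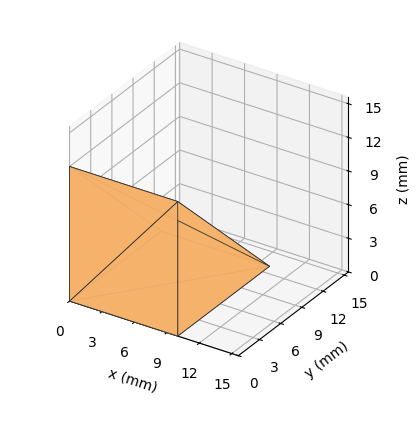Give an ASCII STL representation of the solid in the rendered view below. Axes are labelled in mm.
Reading the render: the shape is a wedge (ramp): 10 × 13 mm base, rising to 12 mm along the y=0 edge and sloping linearly to z=0 at y=13 (dimensions read to the nearest mm from the axis ticks). For the STL, each face is triangulated and given an outward normal.

solid part
  facet normal 0.0000 0.0000 -1.0000
    outer loop
      vertex 10.00 13.00 0.00
      vertex 10.00 0.00 0.00
      vertex 0.00 0.00 0.00
    endloop
  endfacet
  facet normal 0.0000 0.0000 -1.0000
    outer loop
      vertex 0.00 13.00 0.00
      vertex 10.00 13.00 0.00
      vertex 0.00 0.00 0.00
    endloop
  endfacet
  facet normal 0.0000 -1.0000 0.0000
    outer loop
      vertex 0.00 0.00 0.00
      vertex 10.00 0.00 0.00
      vertex 10.00 0.00 12.00
    endloop
  endfacet
  facet normal 0.0000 -1.0000 0.0000
    outer loop
      vertex 0.00 0.00 0.00
      vertex 10.00 0.00 12.00
      vertex 0.00 0.00 12.00
    endloop
  endfacet
  facet normal 0.0000 0.6783 0.7348
    outer loop
      vertex 0.00 0.00 12.00
      vertex 10.00 0.00 12.00
      vertex 10.00 13.00 0.00
    endloop
  endfacet
  facet normal 0.0000 0.6783 0.7348
    outer loop
      vertex 0.00 0.00 12.00
      vertex 10.00 13.00 0.00
      vertex 0.00 13.00 0.00
    endloop
  endfacet
  facet normal -1.0000 0.0000 0.0000
    outer loop
      vertex 0.00 0.00 12.00
      vertex 0.00 13.00 0.00
      vertex 0.00 0.00 0.00
    endloop
  endfacet
  facet normal 1.0000 0.0000 0.0000
    outer loop
      vertex 10.00 0.00 0.00
      vertex 10.00 13.00 0.00
      vertex 10.00 0.00 12.00
    endloop
  endfacet
endsolid part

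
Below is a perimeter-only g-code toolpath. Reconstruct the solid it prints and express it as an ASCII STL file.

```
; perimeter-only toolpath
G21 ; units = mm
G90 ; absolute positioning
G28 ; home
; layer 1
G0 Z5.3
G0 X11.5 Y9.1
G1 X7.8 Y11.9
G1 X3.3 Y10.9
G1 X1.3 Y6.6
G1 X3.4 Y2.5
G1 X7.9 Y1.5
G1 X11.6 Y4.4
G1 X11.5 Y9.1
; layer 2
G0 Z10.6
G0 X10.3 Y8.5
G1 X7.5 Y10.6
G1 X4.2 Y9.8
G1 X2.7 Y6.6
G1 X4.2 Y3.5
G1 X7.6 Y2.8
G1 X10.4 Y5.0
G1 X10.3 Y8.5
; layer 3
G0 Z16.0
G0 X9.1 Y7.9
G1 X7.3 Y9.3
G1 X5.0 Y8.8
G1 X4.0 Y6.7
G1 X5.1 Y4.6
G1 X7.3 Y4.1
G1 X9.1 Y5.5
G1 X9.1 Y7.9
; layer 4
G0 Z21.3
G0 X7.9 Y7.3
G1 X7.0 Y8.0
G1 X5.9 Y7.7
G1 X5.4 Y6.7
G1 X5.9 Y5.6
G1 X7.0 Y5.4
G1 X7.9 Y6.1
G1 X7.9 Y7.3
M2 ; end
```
solid part
  facet normal 0.0000 0.0000 -1.0000
    outer loop
      vertex 2.5 11.9 0.0
      vertex 8.1 13.2 0.0
      vertex 12.7 9.7 0.0
    endloop
  endfacet
  facet normal 0.0000 0.0000 -1.0000
    outer loop
      vertex 0.0 6.6 0.0
      vertex 2.5 11.9 0.0
      vertex 12.7 9.7 0.0
    endloop
  endfacet
  facet normal 0.0000 0.0000 -1.0000
    outer loop
      vertex 2.6 1.4 0.0
      vertex 0.0 6.6 0.0
      vertex 12.7 9.7 0.0
    endloop
  endfacet
  facet normal 0.0000 0.0000 -1.0000
    outer loop
      vertex 8.2 0.2 0.0
      vertex 2.6 1.4 0.0
      vertex 12.7 9.7 0.0
    endloop
  endfacet
  facet normal 0.0000 0.0000 -1.0000
    outer loop
      vertex 12.8 3.8 0.0
      vertex 8.2 0.2 0.0
      vertex 12.7 9.7 0.0
    endloop
  endfacet
  facet normal 0.5906 0.7762 0.2208
    outer loop
      vertex 12.7 9.7 0.0
      vertex 8.1 13.2 0.0
      vertex 6.7 6.7 26.6
    endloop
  endfacet
  facet normal -0.2206 0.9501 0.2206
    outer loop
      vertex 8.1 13.2 0.0
      vertex 2.5 11.9 0.0
      vertex 6.7 6.7 26.6
    endloop
  endfacet
  facet normal -0.8821 0.4161 0.2206
    outer loop
      vertex 2.5 11.9 0.0
      vertex 0.0 6.6 0.0
      vertex 6.7 6.7 26.6
    endloop
  endfacet
  facet normal -0.8722 -0.4361 0.2213
    outer loop
      vertex 0.0 6.6 0.0
      vertex 2.6 1.4 0.0
      vertex 6.7 6.7 26.6
    endloop
  endfacet
  facet normal -0.2043 -0.9535 0.2215
    outer loop
      vertex 2.6 1.4 0.0
      vertex 8.2 0.2 0.0
      vertex 6.7 6.7 26.6
    endloop
  endfacet
  facet normal 0.6010 -0.7679 0.2215
    outer loop
      vertex 8.2 0.2 0.0
      vertex 12.8 3.8 0.0
      vertex 6.7 6.7 26.6
    endloop
  endfacet
  facet normal 0.9750 0.0165 0.2218
    outer loop
      vertex 12.8 3.8 0.0
      vertex 12.7 9.7 0.0
      vertex 6.7 6.7 26.6
    endloop
  endfacet
endsolid part

The G0 Z moves step by Δz≈5.3 mm. The G1 loops shrink linearly with z, so the solid tapers from its base footprint up to z≈26.6. Closing with a flat bottom cap and the tapered top and triangulating gives 12 facets — a regular 7-sided pyramid, base circumscribed radius ≈ 6.7 mm, apex at z ≈ 26.6 mm.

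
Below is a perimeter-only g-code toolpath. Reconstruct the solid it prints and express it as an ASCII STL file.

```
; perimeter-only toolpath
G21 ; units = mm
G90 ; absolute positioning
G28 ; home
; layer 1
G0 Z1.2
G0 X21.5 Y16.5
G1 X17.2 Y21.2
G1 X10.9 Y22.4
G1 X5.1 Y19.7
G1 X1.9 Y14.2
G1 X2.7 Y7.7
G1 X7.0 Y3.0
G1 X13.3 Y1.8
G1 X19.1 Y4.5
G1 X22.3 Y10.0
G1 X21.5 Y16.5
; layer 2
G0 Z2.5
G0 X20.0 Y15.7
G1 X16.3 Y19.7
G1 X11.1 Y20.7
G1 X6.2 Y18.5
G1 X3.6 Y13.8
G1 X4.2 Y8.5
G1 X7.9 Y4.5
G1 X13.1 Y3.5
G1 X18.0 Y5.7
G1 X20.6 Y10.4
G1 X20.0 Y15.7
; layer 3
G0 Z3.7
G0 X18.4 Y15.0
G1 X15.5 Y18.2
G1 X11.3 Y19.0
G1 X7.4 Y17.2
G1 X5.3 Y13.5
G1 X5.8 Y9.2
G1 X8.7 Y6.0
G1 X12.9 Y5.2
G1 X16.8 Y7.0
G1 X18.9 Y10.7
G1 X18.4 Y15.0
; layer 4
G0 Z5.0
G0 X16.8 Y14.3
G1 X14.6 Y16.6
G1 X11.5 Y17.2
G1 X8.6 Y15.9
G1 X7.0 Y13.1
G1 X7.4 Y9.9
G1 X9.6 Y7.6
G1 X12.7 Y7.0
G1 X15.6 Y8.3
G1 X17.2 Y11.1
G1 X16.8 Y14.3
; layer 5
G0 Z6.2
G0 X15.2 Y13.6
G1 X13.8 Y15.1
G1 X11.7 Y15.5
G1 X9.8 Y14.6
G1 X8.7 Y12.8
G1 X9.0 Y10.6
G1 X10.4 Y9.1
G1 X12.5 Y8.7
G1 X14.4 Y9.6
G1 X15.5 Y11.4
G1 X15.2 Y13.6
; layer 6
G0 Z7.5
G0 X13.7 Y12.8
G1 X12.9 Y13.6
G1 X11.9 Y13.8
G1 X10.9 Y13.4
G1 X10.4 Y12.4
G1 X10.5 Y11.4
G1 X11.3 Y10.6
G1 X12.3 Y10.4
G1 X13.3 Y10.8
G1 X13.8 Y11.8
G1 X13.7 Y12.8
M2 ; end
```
solid part
  facet normal 0.0000 0.0000 -1.0000
    outer loop
      vertex 10.7 24.1 0.0
      vertex 18.0 22.7 0.0
      vertex 23.1 17.2 0.0
    endloop
  endfacet
  facet normal 0.0000 0.0000 -1.0000
    outer loop
      vertex 3.9 21.0 0.0
      vertex 10.7 24.1 0.0
      vertex 23.1 17.2 0.0
    endloop
  endfacet
  facet normal 0.0000 0.0000 -1.0000
    outer loop
      vertex 0.2 14.5 0.0
      vertex 3.9 21.0 0.0
      vertex 23.1 17.2 0.0
    endloop
  endfacet
  facet normal 0.0000 0.0000 -1.0000
    outer loop
      vertex 1.1 7.0 0.0
      vertex 0.2 14.5 0.0
      vertex 23.1 17.2 0.0
    endloop
  endfacet
  facet normal 0.0000 0.0000 -1.0000
    outer loop
      vertex 6.2 1.5 0.0
      vertex 1.1 7.0 0.0
      vertex 23.1 17.2 0.0
    endloop
  endfacet
  facet normal 0.0000 0.0000 -1.0000
    outer loop
      vertex 13.5 0.1 0.0
      vertex 6.2 1.5 0.0
      vertex 23.1 17.2 0.0
    endloop
  endfacet
  facet normal 0.0000 0.0000 -1.0000
    outer loop
      vertex 20.3 3.2 0.0
      vertex 13.5 0.1 0.0
      vertex 23.1 17.2 0.0
    endloop
  endfacet
  facet normal 0.0000 0.0000 -1.0000
    outer loop
      vertex 24.0 9.7 0.0
      vertex 20.3 3.2 0.0
      vertex 23.1 17.2 0.0
    endloop
  endfacet
  facet normal 0.4416 0.4095 0.7983
    outer loop
      vertex 23.1 17.2 0.0
      vertex 18.0 22.7 0.0
      vertex 12.1 12.1 8.7
    endloop
  endfacet
  facet normal 0.1135 0.5918 0.7980
    outer loop
      vertex 18.0 22.7 0.0
      vertex 10.7 24.1 0.0
      vertex 12.1 12.1 8.7
    endloop
  endfacet
  facet normal -0.2503 0.5490 0.7975
    outer loop
      vertex 10.7 24.1 0.0
      vertex 3.9 21.0 0.0
      vertex 12.1 12.1 8.7
    endloop
  endfacet
  facet normal -0.5235 0.2980 0.7982
    outer loop
      vertex 3.9 21.0 0.0
      vertex 0.2 14.5 0.0
      vertex 12.1 12.1 8.7
    endloop
  endfacet
  facet normal -0.5981 -0.0718 0.7982
    outer loop
      vertex 0.2 14.5 0.0
      vertex 1.1 7.0 0.0
      vertex 12.1 12.1 8.7
    endloop
  endfacet
  facet normal -0.4416 -0.4095 0.7983
    outer loop
      vertex 1.1 7.0 0.0
      vertex 6.2 1.5 0.0
      vertex 12.1 12.1 8.7
    endloop
  endfacet
  facet normal -0.1135 -0.5918 0.7980
    outer loop
      vertex 6.2 1.5 0.0
      vertex 13.5 0.1 0.0
      vertex 12.1 12.1 8.7
    endloop
  endfacet
  facet normal 0.2503 -0.5490 0.7975
    outer loop
      vertex 13.5 0.1 0.0
      vertex 20.3 3.2 0.0
      vertex 12.1 12.1 8.7
    endloop
  endfacet
  facet normal 0.5235 -0.2980 0.7982
    outer loop
      vertex 20.3 3.2 0.0
      vertex 24.0 9.7 0.0
      vertex 12.1 12.1 8.7
    endloop
  endfacet
  facet normal 0.5981 0.0718 0.7982
    outer loop
      vertex 24.0 9.7 0.0
      vertex 23.1 17.2 0.0
      vertex 12.1 12.1 8.7
    endloop
  endfacet
endsolid part

The G0 Z moves step by Δz≈1.2 mm. The G1 loops shrink linearly with z, so the solid tapers from its base footprint up to z≈8.7. Closing with a flat bottom cap and the tapered top and triangulating gives 18 facets — a regular 10-sided pyramid, base circumscribed radius ≈ 12.1 mm, apex at z ≈ 8.7 mm.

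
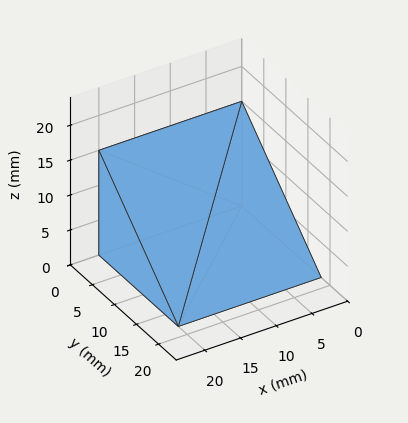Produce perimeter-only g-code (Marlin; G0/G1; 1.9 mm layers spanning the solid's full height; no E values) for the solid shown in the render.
Reading the render: the shape is a wedge (ramp): 20 × 18 mm base, rising to 15 mm along the y=0 edge and sloping linearly to z=0 at y=18 (dimensions read to the nearest mm from the axis ticks). For the g-code, the solid's height is divided into equal slices at the stated Δz and each level perimeter traced with G1 moves after a G0 lift.

; perimeter-only toolpath
G21 ; units = mm
G90 ; absolute positioning
G28 ; home
; layer 1
G0 Z1.9
G0 X0.0 Y0.0
G1 X20.0 Y0.0
G1 X20.0 Y15.8
G1 X0.0 Y15.8
G1 X0.0 Y0.0
; layer 2
G0 Z3.8
G0 X0.0 Y0.0
G1 X20.0 Y0.0
G1 X20.0 Y13.5
G1 X0.0 Y13.5
G1 X0.0 Y0.0
; layer 3
G0 Z5.6
G0 X0.0 Y0.0
G1 X20.0 Y0.0
G1 X20.0 Y11.2
G1 X0.0 Y11.2
G1 X0.0 Y0.0
; layer 4
G0 Z7.5
G0 X0.0 Y0.0
G1 X20.0 Y0.0
G1 X20.0 Y9.0
G1 X0.0 Y9.0
G1 X0.0 Y0.0
; layer 5
G0 Z9.4
G0 X0.0 Y0.0
G1 X20.0 Y0.0
G1 X20.0 Y6.8
G1 X0.0 Y6.8
G1 X0.0 Y0.0
; layer 6
G0 Z11.2
G0 X0.0 Y0.0
G1 X20.0 Y0.0
G1 X20.0 Y4.5
G1 X0.0 Y4.5
G1 X0.0 Y0.0
; layer 7
G0 Z13.1
G0 X0.0 Y0.0
G1 X20.0 Y0.0
G1 X20.0 Y2.2
G1 X0.0 Y2.2
G1 X0.0 Y0.0
M2 ; end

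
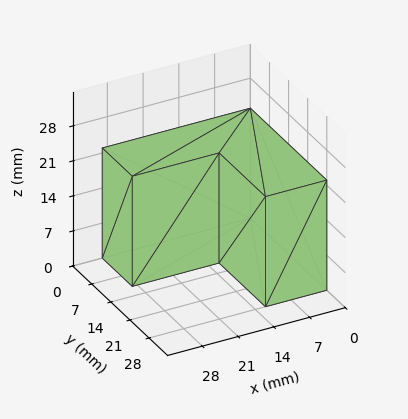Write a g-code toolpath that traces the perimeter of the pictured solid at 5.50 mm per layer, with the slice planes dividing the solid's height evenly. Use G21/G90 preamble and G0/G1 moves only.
Reading the render: the shape is an L-shaped prism: outer 29 × 28 mm, arm thicknesses ≈ 11 mm (horizontal) and 12 mm (vertical), extruded 22 mm in z (dimensions read to the nearest mm from the axis ticks). For the g-code, the solid's height is divided into equal slices at the stated Δz and each level perimeter traced with G1 moves after a G0 lift.

; perimeter-only toolpath
G21 ; units = mm
G90 ; absolute positioning
G28 ; home
; layer 1
G0 Z5.50
G0 X0.00 Y0.00
G1 X29.00 Y0.00
G1 X29.00 Y11.00
G1 X12.00 Y11.00
G1 X12.00 Y28.00
G1 X0.00 Y28.00
G1 X0.00 Y0.00
; layer 2
G0 Z11.00
G0 X0.00 Y0.00
G1 X29.00 Y0.00
G1 X29.00 Y11.00
G1 X12.00 Y11.00
G1 X12.00 Y28.00
G1 X0.00 Y28.00
G1 X0.00 Y0.00
; layer 3
G0 Z16.50
G0 X0.00 Y0.00
G1 X29.00 Y0.00
G1 X29.00 Y11.00
G1 X12.00 Y11.00
G1 X12.00 Y28.00
G1 X0.00 Y28.00
G1 X0.00 Y0.00
; layer 4
G0 Z22.00
G0 X0.00 Y0.00
G1 X29.00 Y0.00
G1 X29.00 Y11.00
G1 X12.00 Y11.00
G1 X12.00 Y28.00
G1 X0.00 Y28.00
G1 X0.00 Y0.00
M2 ; end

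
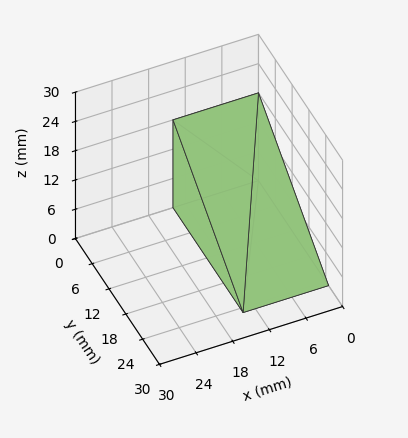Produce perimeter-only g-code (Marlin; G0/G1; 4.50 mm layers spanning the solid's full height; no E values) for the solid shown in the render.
Reading the render: the shape is a wedge (ramp): 14 × 25 mm base, rising to 18 mm along the y=0 edge and sloping linearly to z=0 at y=25 (dimensions read to the nearest mm from the axis ticks). For the g-code, the solid's height is divided into equal slices at the stated Δz and each level perimeter traced with G1 moves after a G0 lift.

; perimeter-only toolpath
G21 ; units = mm
G90 ; absolute positioning
G28 ; home
; layer 1
G0 Z4.50
G0 X0.00 Y0.00
G1 X14.00 Y0.00
G1 X14.00 Y18.75
G1 X0.00 Y18.75
G1 X0.00 Y0.00
; layer 2
G0 Z9.00
G0 X0.00 Y0.00
G1 X14.00 Y0.00
G1 X14.00 Y12.50
G1 X0.00 Y12.50
G1 X0.00 Y0.00
; layer 3
G0 Z13.50
G0 X0.00 Y0.00
G1 X14.00 Y0.00
G1 X14.00 Y6.25
G1 X0.00 Y6.25
G1 X0.00 Y0.00
M2 ; end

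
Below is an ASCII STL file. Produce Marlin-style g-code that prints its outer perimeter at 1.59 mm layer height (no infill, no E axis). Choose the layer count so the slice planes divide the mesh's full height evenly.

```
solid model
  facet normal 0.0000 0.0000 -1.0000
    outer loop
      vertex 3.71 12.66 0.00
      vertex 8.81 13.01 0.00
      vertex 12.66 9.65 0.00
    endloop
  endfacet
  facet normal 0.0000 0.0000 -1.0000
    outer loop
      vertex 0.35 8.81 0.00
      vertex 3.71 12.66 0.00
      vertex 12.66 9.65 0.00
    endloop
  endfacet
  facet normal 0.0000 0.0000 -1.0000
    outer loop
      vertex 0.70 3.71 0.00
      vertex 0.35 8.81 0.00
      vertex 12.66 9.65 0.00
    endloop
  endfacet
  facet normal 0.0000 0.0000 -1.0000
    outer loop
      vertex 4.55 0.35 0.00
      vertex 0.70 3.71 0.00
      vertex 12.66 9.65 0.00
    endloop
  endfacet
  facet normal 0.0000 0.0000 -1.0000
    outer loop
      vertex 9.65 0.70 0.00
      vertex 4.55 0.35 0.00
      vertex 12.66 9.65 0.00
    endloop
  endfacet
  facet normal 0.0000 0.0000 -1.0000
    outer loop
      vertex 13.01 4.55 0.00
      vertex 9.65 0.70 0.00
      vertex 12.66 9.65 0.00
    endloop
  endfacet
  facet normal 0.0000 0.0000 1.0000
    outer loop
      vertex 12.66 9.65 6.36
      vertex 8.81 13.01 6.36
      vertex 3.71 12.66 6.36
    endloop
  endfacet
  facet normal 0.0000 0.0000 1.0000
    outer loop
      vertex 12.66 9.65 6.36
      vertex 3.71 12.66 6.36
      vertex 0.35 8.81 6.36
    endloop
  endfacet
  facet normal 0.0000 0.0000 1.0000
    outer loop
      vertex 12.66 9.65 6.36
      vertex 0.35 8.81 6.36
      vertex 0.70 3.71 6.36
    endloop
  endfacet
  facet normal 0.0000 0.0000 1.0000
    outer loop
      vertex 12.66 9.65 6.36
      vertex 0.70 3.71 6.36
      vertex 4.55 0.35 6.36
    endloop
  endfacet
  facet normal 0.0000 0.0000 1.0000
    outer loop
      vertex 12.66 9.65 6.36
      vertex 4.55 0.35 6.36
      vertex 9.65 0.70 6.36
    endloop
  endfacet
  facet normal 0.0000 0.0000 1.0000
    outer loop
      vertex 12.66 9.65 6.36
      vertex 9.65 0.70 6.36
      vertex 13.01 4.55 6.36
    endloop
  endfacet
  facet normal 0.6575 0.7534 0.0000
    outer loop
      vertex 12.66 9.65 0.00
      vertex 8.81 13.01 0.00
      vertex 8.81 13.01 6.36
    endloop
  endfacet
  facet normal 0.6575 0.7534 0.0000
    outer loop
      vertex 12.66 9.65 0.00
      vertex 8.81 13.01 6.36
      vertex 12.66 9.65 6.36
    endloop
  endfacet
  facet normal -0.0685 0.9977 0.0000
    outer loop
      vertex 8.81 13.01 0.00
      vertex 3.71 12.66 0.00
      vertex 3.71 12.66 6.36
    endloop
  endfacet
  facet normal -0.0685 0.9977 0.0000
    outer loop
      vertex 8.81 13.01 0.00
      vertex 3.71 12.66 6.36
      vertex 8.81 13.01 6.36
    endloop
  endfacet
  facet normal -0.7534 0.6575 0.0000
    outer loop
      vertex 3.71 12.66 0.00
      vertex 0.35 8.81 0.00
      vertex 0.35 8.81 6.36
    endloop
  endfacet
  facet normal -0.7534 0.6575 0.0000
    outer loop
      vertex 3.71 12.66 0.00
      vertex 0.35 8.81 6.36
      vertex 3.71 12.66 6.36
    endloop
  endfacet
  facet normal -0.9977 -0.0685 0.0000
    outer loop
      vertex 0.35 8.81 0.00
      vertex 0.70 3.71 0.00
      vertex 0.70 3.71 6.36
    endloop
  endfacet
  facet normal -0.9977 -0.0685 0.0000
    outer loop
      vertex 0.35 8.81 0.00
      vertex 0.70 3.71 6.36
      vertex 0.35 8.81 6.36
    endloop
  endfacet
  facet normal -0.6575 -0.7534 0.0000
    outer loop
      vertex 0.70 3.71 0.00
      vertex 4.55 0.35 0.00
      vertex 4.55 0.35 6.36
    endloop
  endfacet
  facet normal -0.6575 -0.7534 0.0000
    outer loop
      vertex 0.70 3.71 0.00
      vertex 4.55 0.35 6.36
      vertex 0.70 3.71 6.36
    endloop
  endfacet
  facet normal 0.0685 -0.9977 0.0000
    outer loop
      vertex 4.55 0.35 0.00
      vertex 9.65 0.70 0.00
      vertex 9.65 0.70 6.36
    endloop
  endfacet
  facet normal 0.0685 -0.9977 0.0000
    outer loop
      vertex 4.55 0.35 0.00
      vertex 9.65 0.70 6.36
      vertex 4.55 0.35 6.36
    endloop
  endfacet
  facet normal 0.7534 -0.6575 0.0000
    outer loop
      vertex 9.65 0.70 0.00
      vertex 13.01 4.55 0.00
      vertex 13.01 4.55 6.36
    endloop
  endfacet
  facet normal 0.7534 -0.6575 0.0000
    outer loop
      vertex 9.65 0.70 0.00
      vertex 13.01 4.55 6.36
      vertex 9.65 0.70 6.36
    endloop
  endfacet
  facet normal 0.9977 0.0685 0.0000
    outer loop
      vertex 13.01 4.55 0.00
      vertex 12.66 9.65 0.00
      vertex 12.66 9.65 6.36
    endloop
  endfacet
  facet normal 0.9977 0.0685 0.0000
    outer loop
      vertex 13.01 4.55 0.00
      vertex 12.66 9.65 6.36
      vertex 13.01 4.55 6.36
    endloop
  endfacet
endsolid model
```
; perimeter-only toolpath
G21 ; units = mm
G90 ; absolute positioning
G28 ; home
; layer 1
G0 Z1.59
G0 X12.66 Y9.65
G1 X8.81 Y13.01
G1 X3.71 Y12.66
G1 X0.35 Y8.81
G1 X0.70 Y3.71
G1 X4.55 Y0.35
G1 X9.65 Y0.70
G1 X13.01 Y4.55
G1 X12.66 Y9.65
; layer 2
G0 Z3.18
G0 X12.66 Y9.65
G1 X8.81 Y13.01
G1 X3.71 Y12.66
G1 X0.35 Y8.81
G1 X0.70 Y3.71
G1 X4.55 Y0.35
G1 X9.65 Y0.70
G1 X13.01 Y4.55
G1 X12.66 Y9.65
; layer 3
G0 Z4.77
G0 X12.66 Y9.65
G1 X8.81 Y13.01
G1 X3.71 Y12.66
G1 X0.35 Y8.81
G1 X0.70 Y3.71
G1 X4.55 Y0.35
G1 X9.65 Y0.70
G1 X13.01 Y4.55
G1 X12.66 Y9.65
; layer 4
G0 Z6.36
G0 X12.66 Y9.65
G1 X8.81 Y13.01
G1 X3.71 Y12.66
G1 X0.35 Y8.81
G1 X0.70 Y3.71
G1 X4.55 Y0.35
G1 X9.65 Y0.70
G1 X13.01 Y4.55
G1 X12.66 Y9.65
M2 ; end

The solid is a regular 8-sided prism (a cylinder approximated with 8 flat sides), circumscribed radius ≈ 6.68 mm, height ≈ 6.36 mm. Slicing at Δz = 1.59 mm — 4 equal slices spanning the solid's height, so layer i sits at z = i·h/4 — gives 4 non-empty perimeters. Each is a 8-segment closed polygon; G0 lifts to the layer z and rapids to the start vertex, then G1 traces the edges.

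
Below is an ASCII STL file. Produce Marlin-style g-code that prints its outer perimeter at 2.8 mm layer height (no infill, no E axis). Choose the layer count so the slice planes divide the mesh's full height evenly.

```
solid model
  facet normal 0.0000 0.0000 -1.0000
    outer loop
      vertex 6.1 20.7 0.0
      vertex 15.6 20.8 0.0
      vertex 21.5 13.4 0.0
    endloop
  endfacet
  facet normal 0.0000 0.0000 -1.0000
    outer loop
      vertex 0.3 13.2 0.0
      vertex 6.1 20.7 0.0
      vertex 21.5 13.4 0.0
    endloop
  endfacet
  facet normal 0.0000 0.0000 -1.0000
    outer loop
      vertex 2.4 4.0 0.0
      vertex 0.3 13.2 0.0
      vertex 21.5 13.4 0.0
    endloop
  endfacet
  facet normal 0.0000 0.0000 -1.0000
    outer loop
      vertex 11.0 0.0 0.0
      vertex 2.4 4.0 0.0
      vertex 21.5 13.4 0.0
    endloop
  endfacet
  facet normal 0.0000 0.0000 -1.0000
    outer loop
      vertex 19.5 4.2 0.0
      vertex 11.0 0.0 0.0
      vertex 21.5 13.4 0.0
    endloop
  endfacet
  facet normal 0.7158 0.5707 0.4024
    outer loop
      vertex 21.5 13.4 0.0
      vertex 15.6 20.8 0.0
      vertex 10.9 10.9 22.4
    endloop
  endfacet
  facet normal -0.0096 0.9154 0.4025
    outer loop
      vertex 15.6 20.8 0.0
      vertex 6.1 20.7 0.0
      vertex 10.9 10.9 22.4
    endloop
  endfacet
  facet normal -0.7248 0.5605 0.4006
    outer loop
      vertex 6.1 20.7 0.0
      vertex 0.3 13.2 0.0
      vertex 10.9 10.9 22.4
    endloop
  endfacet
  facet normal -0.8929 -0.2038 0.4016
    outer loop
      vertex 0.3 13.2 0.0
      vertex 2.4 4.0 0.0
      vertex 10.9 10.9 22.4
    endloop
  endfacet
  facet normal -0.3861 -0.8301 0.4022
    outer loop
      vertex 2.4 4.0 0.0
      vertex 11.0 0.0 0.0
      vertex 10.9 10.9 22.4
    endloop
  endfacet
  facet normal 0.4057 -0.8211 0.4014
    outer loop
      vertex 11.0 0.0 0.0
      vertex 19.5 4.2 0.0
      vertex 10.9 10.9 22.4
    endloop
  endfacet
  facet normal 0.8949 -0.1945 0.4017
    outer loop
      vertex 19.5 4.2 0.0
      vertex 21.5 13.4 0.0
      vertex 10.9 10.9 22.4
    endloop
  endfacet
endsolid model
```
; perimeter-only toolpath
G21 ; units = mm
G90 ; absolute positioning
G28 ; home
; layer 1
G0 Z2.8
G0 X20.2 Y13.1
G1 X15.0 Y19.6
G1 X6.7 Y19.5
G1 X1.6 Y12.9
G1 X3.5 Y4.9
G1 X11.0 Y1.4
G1 X18.4 Y5.0
G1 X20.2 Y13.1
; layer 2
G0 Z5.6
G0 X18.9 Y12.8
G1 X14.4 Y18.3
G1 X7.3 Y18.2
G1 X3.0 Y12.6
G1 X4.5 Y5.7
G1 X11.0 Y2.7
G1 X17.4 Y5.9
G1 X18.9 Y12.8
; layer 3
G0 Z8.4
G0 X17.5 Y12.5
G1 X13.8 Y17.1
G1 X7.9 Y17.0
G1 X4.3 Y12.3
G1 X5.6 Y6.6
G1 X11.0 Y4.1
G1 X16.3 Y6.7
G1 X17.5 Y12.5
; layer 4
G0 Z11.2
G0 X16.2 Y12.2
G1 X13.2 Y15.9
G1 X8.5 Y15.8
G1 X5.6 Y12.1
G1 X6.7 Y7.5
G1 X10.9 Y5.5
G1 X15.2 Y7.6
G1 X16.2 Y12.2
; layer 5
G0 Z14.0
G0 X14.9 Y11.8
G1 X12.7 Y14.6
G1 X9.1 Y14.6
G1 X6.9 Y11.8
G1 X7.7 Y8.3
G1 X10.9 Y6.8
G1 X14.1 Y8.4
G1 X14.9 Y11.8
; layer 6
G0 Z16.8
G0 X13.6 Y11.5
G1 X12.1 Y13.4
G1 X9.7 Y13.4
G1 X8.2 Y11.5
G1 X8.8 Y9.2
G1 X10.9 Y8.2
G1 X13.1 Y9.2
G1 X13.6 Y11.5
; layer 7
G0 Z19.6
G0 X12.2 Y11.2
G1 X11.5 Y12.1
G1 X10.3 Y12.1
G1 X9.6 Y11.2
G1 X9.8 Y10.0
G1 X10.9 Y9.5
G1 X12.0 Y10.1
G1 X12.2 Y11.2
M2 ; end

The solid is a regular 7-sided pyramid, base circumscribed radius ≈ 10.9 mm, apex at z ≈ 22.4 mm. Slicing at Δz = 2.8 mm — 8 equal slices spanning the solid's height, so layer i sits at z = i·h/8 — gives 7 non-empty perimeters. Each is a 7-segment closed polygon; G0 lifts to the layer z and rapids to the start vertex, then G1 traces the edges. The cross-section shrinks linearly with z (the slice at the apex is degenerate and omitted).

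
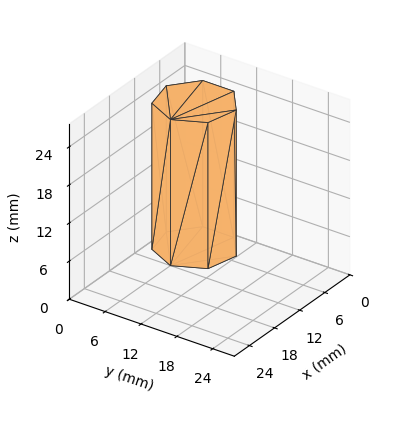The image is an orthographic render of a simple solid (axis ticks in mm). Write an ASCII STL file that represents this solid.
Reading the render: the shape is a regular 7-sided prism (a cylinder approximated with 7 flat sides), circumscribed radius ≈ 6 mm, height ≈ 23 mm (dimensions read to the nearest mm from the axis ticks). For the STL, each face is triangulated and given an outward normal.

solid part
  facet normal 0.0000 0.0000 -1.0000
    outer loop
      vertex 4.66 11.85 0.00
      vertex 9.74 10.69 0.00
      vertex 12.00 6.00 0.00
    endloop
  endfacet
  facet normal 0.0000 0.0000 -1.0000
    outer loop
      vertex 0.59 8.60 0.00
      vertex 4.66 11.85 0.00
      vertex 12.00 6.00 0.00
    endloop
  endfacet
  facet normal 0.0000 0.0000 -1.0000
    outer loop
      vertex 0.59 3.40 0.00
      vertex 0.59 8.60 0.00
      vertex 12.00 6.00 0.00
    endloop
  endfacet
  facet normal 0.0000 0.0000 -1.0000
    outer loop
      vertex 4.66 0.15 0.00
      vertex 0.59 3.40 0.00
      vertex 12.00 6.00 0.00
    endloop
  endfacet
  facet normal 0.0000 0.0000 -1.0000
    outer loop
      vertex 9.74 1.31 0.00
      vertex 4.66 0.15 0.00
      vertex 12.00 6.00 0.00
    endloop
  endfacet
  facet normal 0.0000 0.0000 1.0000
    outer loop
      vertex 12.00 6.00 23.00
      vertex 9.74 10.69 23.00
      vertex 4.66 11.85 23.00
    endloop
  endfacet
  facet normal 0.0000 0.0000 1.0000
    outer loop
      vertex 12.00 6.00 23.00
      vertex 4.66 11.85 23.00
      vertex 0.59 8.60 23.00
    endloop
  endfacet
  facet normal 0.0000 0.0000 1.0000
    outer loop
      vertex 12.00 6.00 23.00
      vertex 0.59 8.60 23.00
      vertex 0.59 3.40 23.00
    endloop
  endfacet
  facet normal 0.0000 0.0000 1.0000
    outer loop
      vertex 12.00 6.00 23.00
      vertex 0.59 3.40 23.00
      vertex 4.66 0.15 23.00
    endloop
  endfacet
  facet normal 0.0000 0.0000 1.0000
    outer loop
      vertex 12.00 6.00 23.00
      vertex 4.66 0.15 23.00
      vertex 9.74 1.31 23.00
    endloop
  endfacet
  facet normal 0.9009 0.4341 0.0000
    outer loop
      vertex 12.00 6.00 0.00
      vertex 9.74 10.69 0.00
      vertex 9.74 10.69 23.00
    endloop
  endfacet
  facet normal 0.9009 0.4341 0.0000
    outer loop
      vertex 12.00 6.00 0.00
      vertex 9.74 10.69 23.00
      vertex 12.00 6.00 23.00
    endloop
  endfacet
  facet normal 0.2226 0.9749 0.0000
    outer loop
      vertex 9.74 10.69 0.00
      vertex 4.66 11.85 0.00
      vertex 4.66 11.85 23.00
    endloop
  endfacet
  facet normal 0.2226 0.9749 0.0000
    outer loop
      vertex 9.74 10.69 0.00
      vertex 4.66 11.85 23.00
      vertex 9.74 10.69 23.00
    endloop
  endfacet
  facet normal -0.6240 0.7814 0.0000
    outer loop
      vertex 4.66 11.85 0.00
      vertex 0.59 8.60 0.00
      vertex 0.59 8.60 23.00
    endloop
  endfacet
  facet normal -0.6240 0.7814 0.0000
    outer loop
      vertex 4.66 11.85 0.00
      vertex 0.59 8.60 23.00
      vertex 4.66 11.85 23.00
    endloop
  endfacet
  facet normal -1.0000 0.0000 0.0000
    outer loop
      vertex 0.59 8.60 0.00
      vertex 0.59 3.40 0.00
      vertex 0.59 3.40 23.00
    endloop
  endfacet
  facet normal -1.0000 0.0000 0.0000
    outer loop
      vertex 0.59 8.60 0.00
      vertex 0.59 3.40 23.00
      vertex 0.59 8.60 23.00
    endloop
  endfacet
  facet normal -0.6240 -0.7814 0.0000
    outer loop
      vertex 0.59 3.40 0.00
      vertex 4.66 0.15 0.00
      vertex 4.66 0.15 23.00
    endloop
  endfacet
  facet normal -0.6240 -0.7814 0.0000
    outer loop
      vertex 0.59 3.40 0.00
      vertex 4.66 0.15 23.00
      vertex 0.59 3.40 23.00
    endloop
  endfacet
  facet normal 0.2226 -0.9749 0.0000
    outer loop
      vertex 4.66 0.15 0.00
      vertex 9.74 1.31 0.00
      vertex 9.74 1.31 23.00
    endloop
  endfacet
  facet normal 0.2226 -0.9749 0.0000
    outer loop
      vertex 4.66 0.15 0.00
      vertex 9.74 1.31 23.00
      vertex 4.66 0.15 23.00
    endloop
  endfacet
  facet normal 0.9009 -0.4341 0.0000
    outer loop
      vertex 9.74 1.31 0.00
      vertex 12.00 6.00 0.00
      vertex 12.00 6.00 23.00
    endloop
  endfacet
  facet normal 0.9009 -0.4341 0.0000
    outer loop
      vertex 9.74 1.31 0.00
      vertex 12.00 6.00 23.00
      vertex 9.74 1.31 23.00
    endloop
  endfacet
endsolid part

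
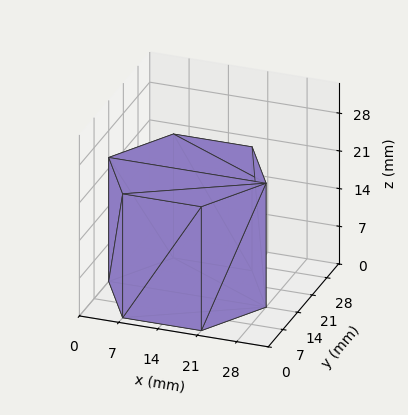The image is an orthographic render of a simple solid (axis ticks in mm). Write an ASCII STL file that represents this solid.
Reading the render: the shape is a regular 6-sided prism (a cylinder approximated with 6 flat sides), circumscribed radius ≈ 14 mm, height ≈ 23 mm (dimensions read to the nearest mm from the axis ticks). For the STL, each face is triangulated and given an outward normal.

solid part
  facet normal 0.0000 0.0000 -1.0000
    outer loop
      vertex 7.000 26.124 0.000
      vertex 21.000 26.124 0.000
      vertex 28.000 14.000 0.000
    endloop
  endfacet
  facet normal 0.0000 0.0000 -1.0000
    outer loop
      vertex 0.000 14.000 0.000
      vertex 7.000 26.124 0.000
      vertex 28.000 14.000 0.000
    endloop
  endfacet
  facet normal 0.0000 0.0000 -1.0000
    outer loop
      vertex 7.000 1.876 0.000
      vertex 0.000 14.000 0.000
      vertex 28.000 14.000 0.000
    endloop
  endfacet
  facet normal 0.0000 0.0000 -1.0000
    outer loop
      vertex 21.000 1.876 0.000
      vertex 7.000 1.876 0.000
      vertex 28.000 14.000 0.000
    endloop
  endfacet
  facet normal 0.0000 0.0000 1.0000
    outer loop
      vertex 28.000 14.000 23.000
      vertex 21.000 26.124 23.000
      vertex 7.000 26.124 23.000
    endloop
  endfacet
  facet normal 0.0000 0.0000 1.0000
    outer loop
      vertex 28.000 14.000 23.000
      vertex 7.000 26.124 23.000
      vertex 0.000 14.000 23.000
    endloop
  endfacet
  facet normal 0.0000 0.0000 1.0000
    outer loop
      vertex 28.000 14.000 23.000
      vertex 0.000 14.000 23.000
      vertex 7.000 1.876 23.000
    endloop
  endfacet
  facet normal 0.0000 0.0000 1.0000
    outer loop
      vertex 28.000 14.000 23.000
      vertex 7.000 1.876 23.000
      vertex 21.000 1.876 23.000
    endloop
  endfacet
  facet normal 0.8660 0.5000 0.0000
    outer loop
      vertex 28.000 14.000 0.000
      vertex 21.000 26.124 0.000
      vertex 21.000 26.124 23.000
    endloop
  endfacet
  facet normal 0.8660 0.5000 0.0000
    outer loop
      vertex 28.000 14.000 0.000
      vertex 21.000 26.124 23.000
      vertex 28.000 14.000 23.000
    endloop
  endfacet
  facet normal 0.0000 1.0000 0.0000
    outer loop
      vertex 21.000 26.124 0.000
      vertex 7.000 26.124 0.000
      vertex 7.000 26.124 23.000
    endloop
  endfacet
  facet normal 0.0000 1.0000 0.0000
    outer loop
      vertex 21.000 26.124 0.000
      vertex 7.000 26.124 23.000
      vertex 21.000 26.124 23.000
    endloop
  endfacet
  facet normal -0.8660 0.5000 0.0000
    outer loop
      vertex 7.000 26.124 0.000
      vertex 0.000 14.000 0.000
      vertex 0.000 14.000 23.000
    endloop
  endfacet
  facet normal -0.8660 0.5000 0.0000
    outer loop
      vertex 7.000 26.124 0.000
      vertex 0.000 14.000 23.000
      vertex 7.000 26.124 23.000
    endloop
  endfacet
  facet normal -0.8660 -0.5000 0.0000
    outer loop
      vertex 0.000 14.000 0.000
      vertex 7.000 1.876 0.000
      vertex 7.000 1.876 23.000
    endloop
  endfacet
  facet normal -0.8660 -0.5000 0.0000
    outer loop
      vertex 0.000 14.000 0.000
      vertex 7.000 1.876 23.000
      vertex 0.000 14.000 23.000
    endloop
  endfacet
  facet normal 0.0000 -1.0000 0.0000
    outer loop
      vertex 7.000 1.876 0.000
      vertex 21.000 1.876 0.000
      vertex 21.000 1.876 23.000
    endloop
  endfacet
  facet normal 0.0000 -1.0000 0.0000
    outer loop
      vertex 7.000 1.876 0.000
      vertex 21.000 1.876 23.000
      vertex 7.000 1.876 23.000
    endloop
  endfacet
  facet normal 0.8660 -0.5000 0.0000
    outer loop
      vertex 21.000 1.876 0.000
      vertex 28.000 14.000 0.000
      vertex 28.000 14.000 23.000
    endloop
  endfacet
  facet normal 0.8660 -0.5000 0.0000
    outer loop
      vertex 21.000 1.876 0.000
      vertex 28.000 14.000 23.000
      vertex 21.000 1.876 23.000
    endloop
  endfacet
endsolid part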